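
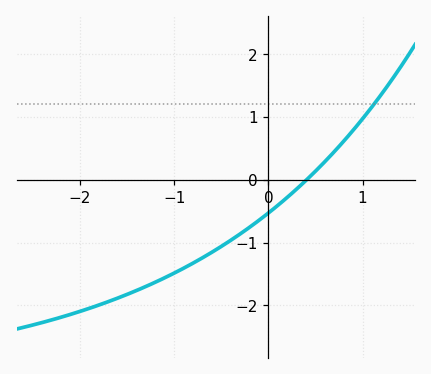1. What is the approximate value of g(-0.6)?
-1.2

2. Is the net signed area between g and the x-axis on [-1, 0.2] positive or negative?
negative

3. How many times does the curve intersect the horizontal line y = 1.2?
1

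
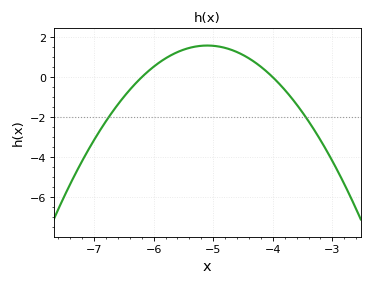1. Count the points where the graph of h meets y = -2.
2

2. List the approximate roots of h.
-6.2, -4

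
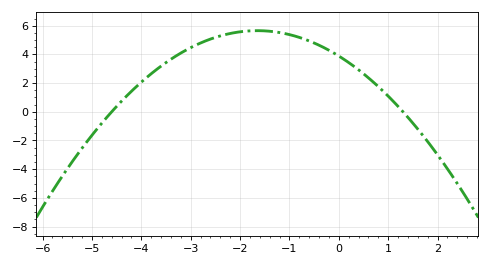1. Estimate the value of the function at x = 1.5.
-0.8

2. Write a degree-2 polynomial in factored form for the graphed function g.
y = -0.65(x + 4.6)(x - 1.3)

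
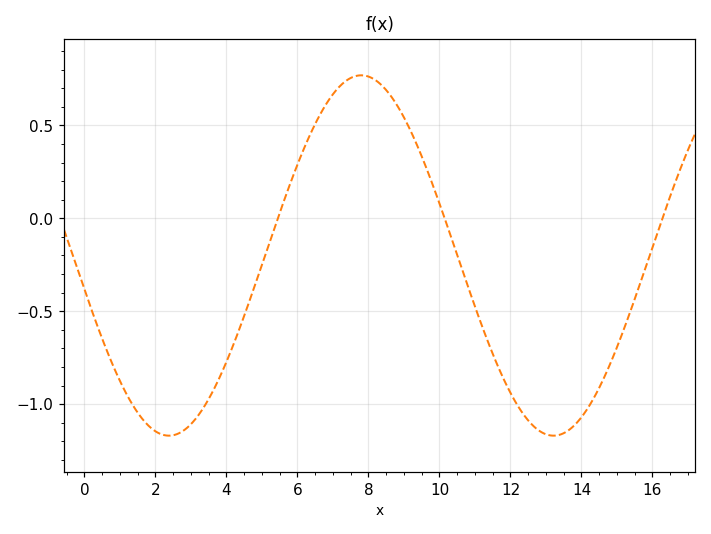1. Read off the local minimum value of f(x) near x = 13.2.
-1.15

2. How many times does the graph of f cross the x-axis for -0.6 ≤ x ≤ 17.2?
3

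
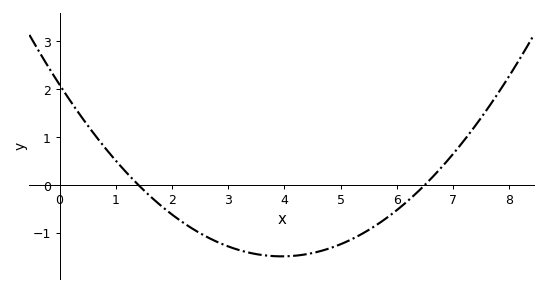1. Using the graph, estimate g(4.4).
-1.45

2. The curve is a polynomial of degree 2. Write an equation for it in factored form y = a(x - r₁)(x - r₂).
y = 0.23(x - 1.4)(x - 6.5)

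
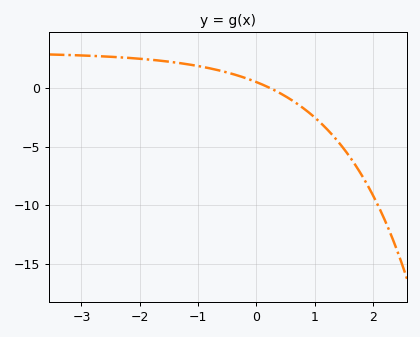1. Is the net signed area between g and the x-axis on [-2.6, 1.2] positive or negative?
positive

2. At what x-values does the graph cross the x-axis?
0.2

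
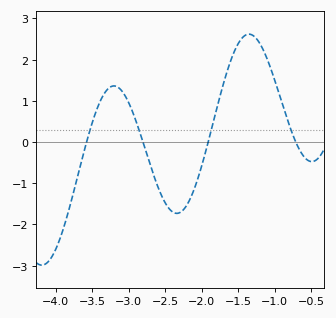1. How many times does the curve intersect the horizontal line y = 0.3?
4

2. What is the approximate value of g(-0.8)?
0.4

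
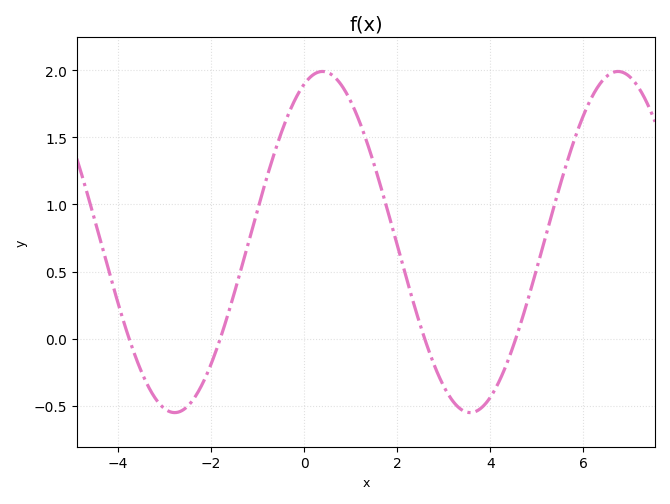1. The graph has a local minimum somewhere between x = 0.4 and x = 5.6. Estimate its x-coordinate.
3.57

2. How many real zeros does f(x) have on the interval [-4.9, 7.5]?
4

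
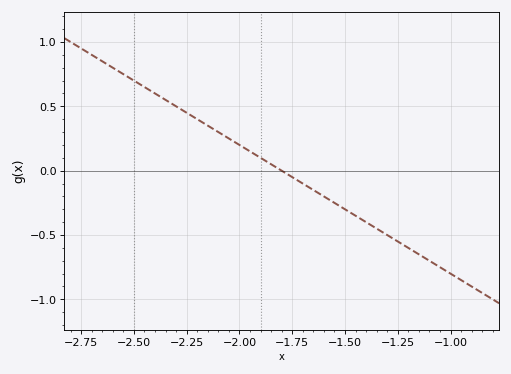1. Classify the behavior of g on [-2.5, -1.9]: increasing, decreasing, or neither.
decreasing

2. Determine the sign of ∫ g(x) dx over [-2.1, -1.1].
negative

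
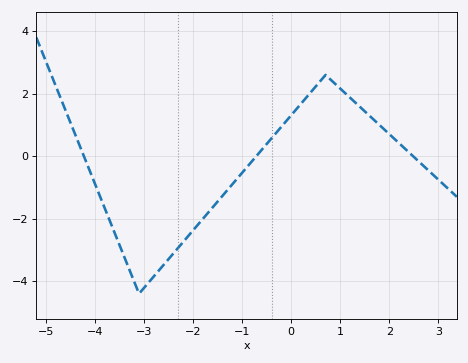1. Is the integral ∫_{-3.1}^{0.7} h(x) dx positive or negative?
negative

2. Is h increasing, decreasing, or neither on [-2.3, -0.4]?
increasing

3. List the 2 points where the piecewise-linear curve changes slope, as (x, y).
(-3.1, -4.4); (0.7, 2.6)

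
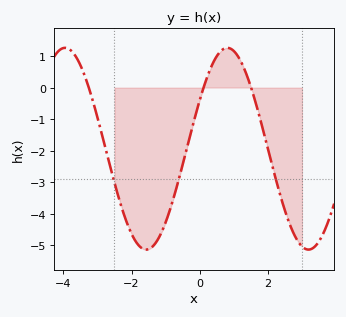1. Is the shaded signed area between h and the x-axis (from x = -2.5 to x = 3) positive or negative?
negative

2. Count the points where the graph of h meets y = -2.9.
3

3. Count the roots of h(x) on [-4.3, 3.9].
3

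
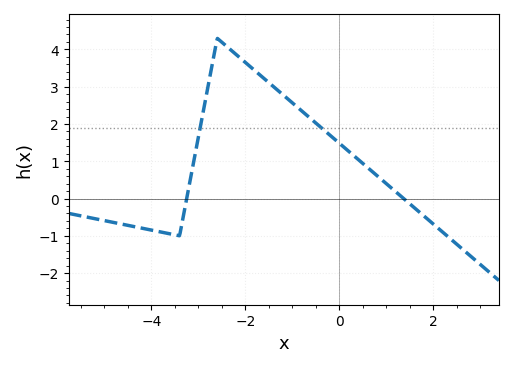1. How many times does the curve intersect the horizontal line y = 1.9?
2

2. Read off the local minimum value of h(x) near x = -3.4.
-1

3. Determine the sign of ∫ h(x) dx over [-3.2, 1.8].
positive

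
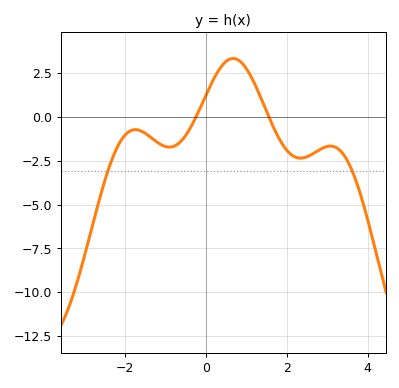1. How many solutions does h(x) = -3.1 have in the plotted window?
2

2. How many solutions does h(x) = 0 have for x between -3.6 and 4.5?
2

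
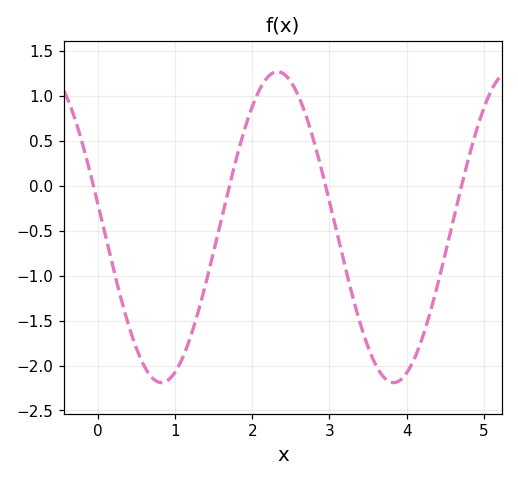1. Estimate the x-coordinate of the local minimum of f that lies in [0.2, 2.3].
0.8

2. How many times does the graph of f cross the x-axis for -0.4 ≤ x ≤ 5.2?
4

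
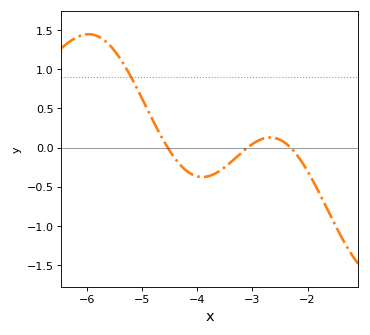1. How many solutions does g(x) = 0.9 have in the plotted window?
1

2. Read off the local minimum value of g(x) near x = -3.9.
-0.4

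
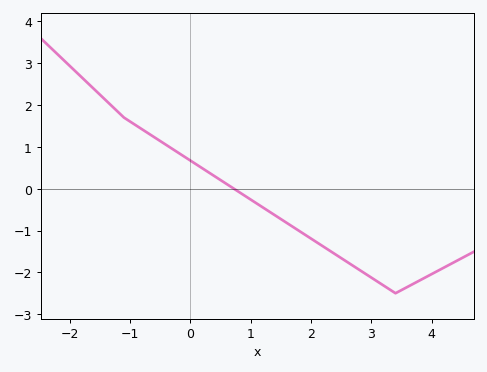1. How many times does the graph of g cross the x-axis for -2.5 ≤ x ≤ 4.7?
1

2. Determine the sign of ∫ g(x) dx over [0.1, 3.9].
negative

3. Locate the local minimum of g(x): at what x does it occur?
3.4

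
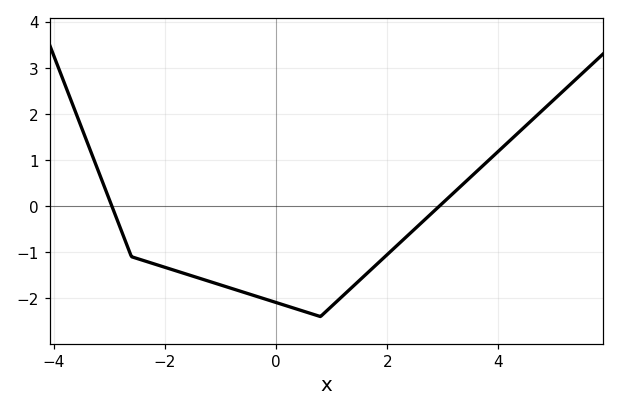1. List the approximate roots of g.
-3, 3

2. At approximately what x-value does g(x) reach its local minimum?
0.8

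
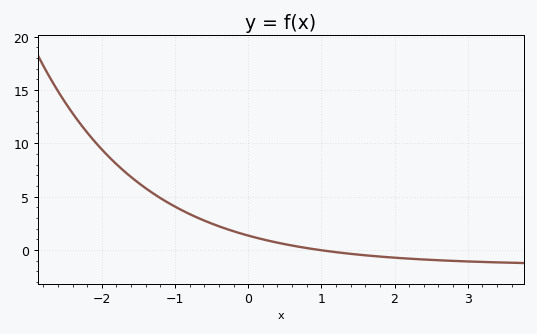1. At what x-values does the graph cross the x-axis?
1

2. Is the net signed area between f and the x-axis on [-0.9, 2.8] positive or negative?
positive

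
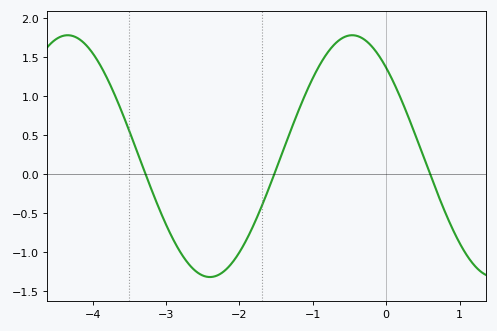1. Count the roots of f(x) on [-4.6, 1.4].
3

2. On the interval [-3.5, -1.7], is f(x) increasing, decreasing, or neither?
neither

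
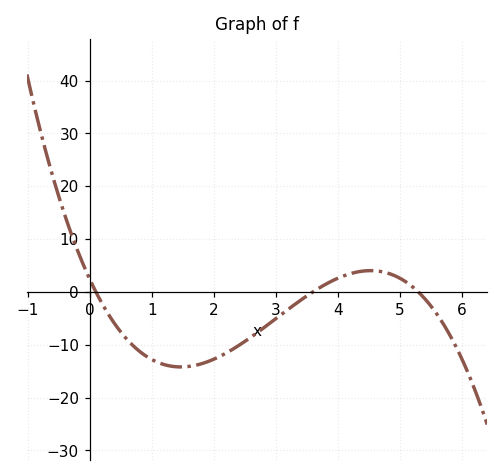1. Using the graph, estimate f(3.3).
-2.44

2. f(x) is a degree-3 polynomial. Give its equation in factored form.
y = -1.27(x - 0.1)(x - 3.6)(x - 5.3)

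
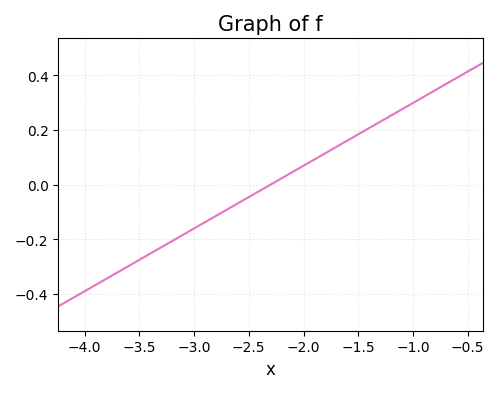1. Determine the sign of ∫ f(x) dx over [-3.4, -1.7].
negative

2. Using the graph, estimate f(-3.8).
-0.34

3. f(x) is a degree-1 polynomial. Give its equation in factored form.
y = 0.23(x + 2.3)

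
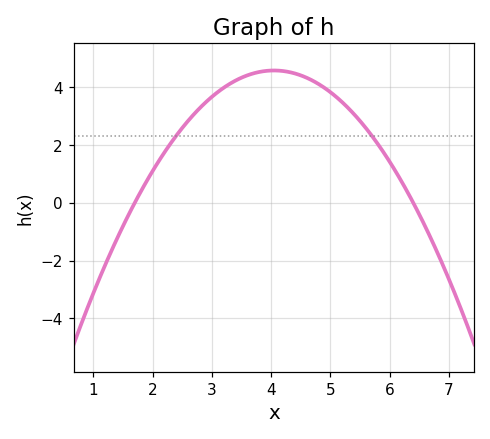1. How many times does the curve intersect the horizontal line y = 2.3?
2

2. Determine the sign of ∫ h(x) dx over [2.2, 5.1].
positive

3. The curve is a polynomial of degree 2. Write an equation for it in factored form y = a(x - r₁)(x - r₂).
y = -0.83(x - 1.7)(x - 6.4)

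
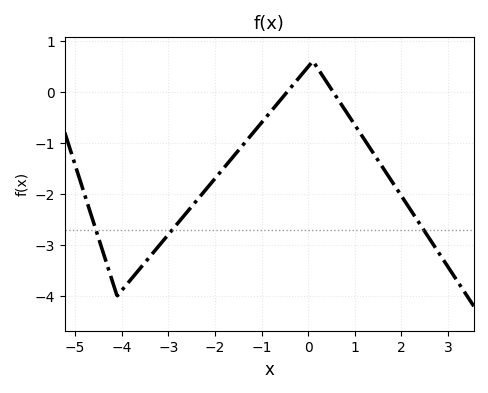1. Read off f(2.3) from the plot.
-2.5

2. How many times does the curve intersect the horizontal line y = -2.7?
3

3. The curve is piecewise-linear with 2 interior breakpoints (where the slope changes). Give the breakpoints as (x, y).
(-4.1, -4); (0.1, 0.6)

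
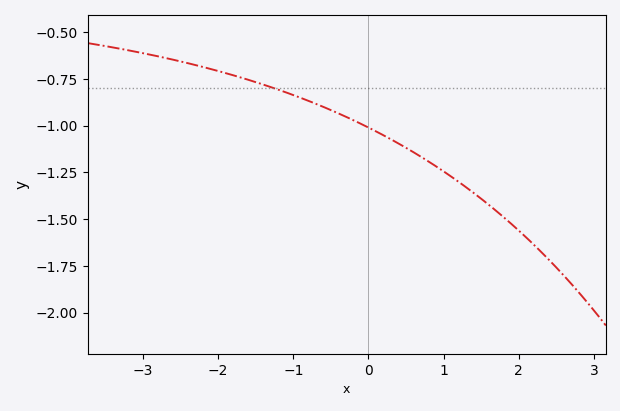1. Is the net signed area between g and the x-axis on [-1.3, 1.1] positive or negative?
negative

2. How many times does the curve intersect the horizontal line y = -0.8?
1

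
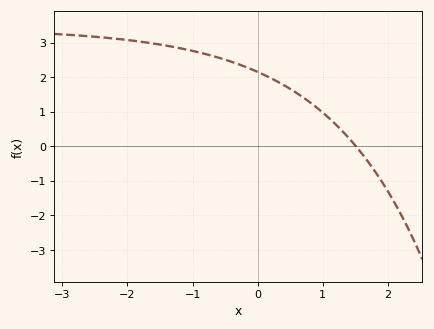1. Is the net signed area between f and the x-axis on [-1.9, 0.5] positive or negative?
positive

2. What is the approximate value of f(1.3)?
0.4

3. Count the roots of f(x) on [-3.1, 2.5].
1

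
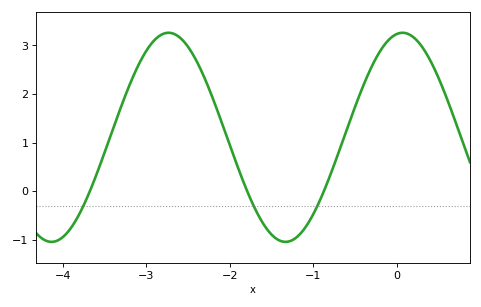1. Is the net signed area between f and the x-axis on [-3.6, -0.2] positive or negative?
positive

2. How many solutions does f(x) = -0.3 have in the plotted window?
3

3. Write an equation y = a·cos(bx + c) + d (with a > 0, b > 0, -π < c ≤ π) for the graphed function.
y = 2.15cos(2.2x - 0.16) + 1.11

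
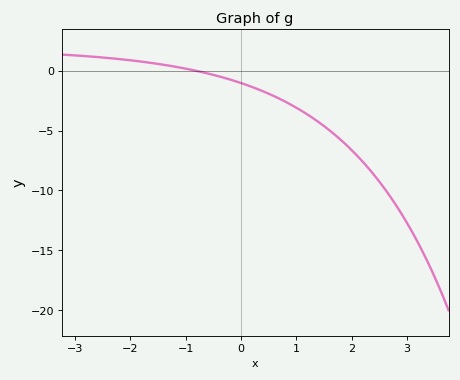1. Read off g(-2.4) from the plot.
1.07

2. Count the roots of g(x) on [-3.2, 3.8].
1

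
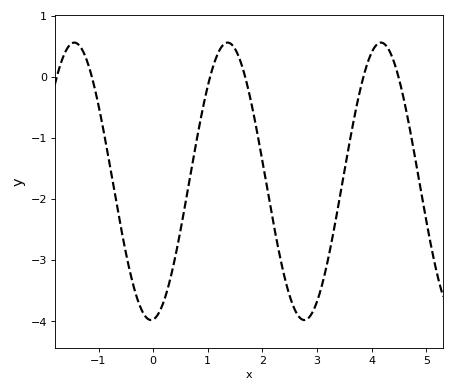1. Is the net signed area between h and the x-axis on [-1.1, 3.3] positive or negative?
negative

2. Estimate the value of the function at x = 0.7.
-1.51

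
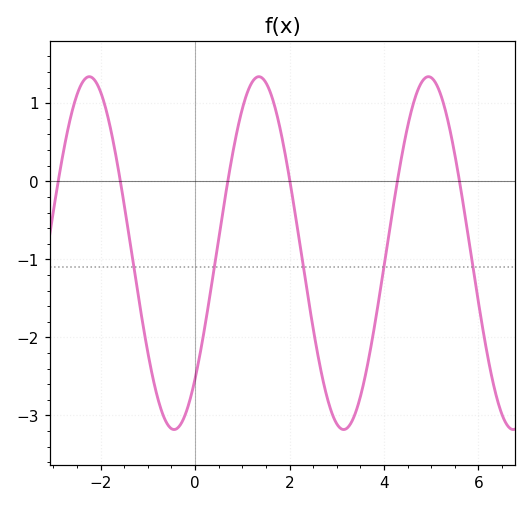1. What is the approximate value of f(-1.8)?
0.701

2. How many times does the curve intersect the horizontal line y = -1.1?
5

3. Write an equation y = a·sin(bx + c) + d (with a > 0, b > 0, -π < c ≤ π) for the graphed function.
y = 2.26sin(1.75x - 0.792) - 0.92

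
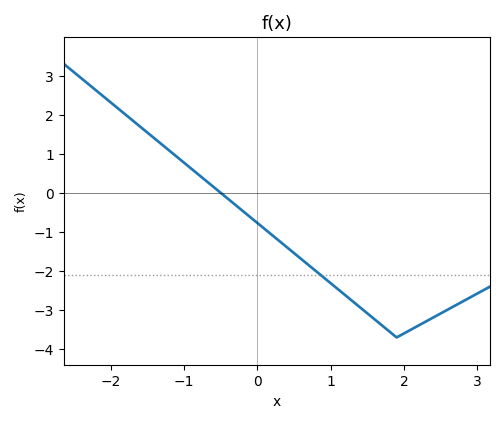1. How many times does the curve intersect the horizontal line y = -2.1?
1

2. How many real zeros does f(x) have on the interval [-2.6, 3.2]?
1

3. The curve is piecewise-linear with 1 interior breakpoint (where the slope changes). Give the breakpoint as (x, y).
(1.9, -3.7)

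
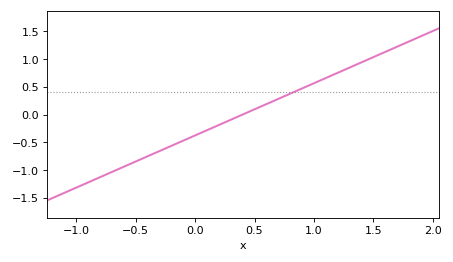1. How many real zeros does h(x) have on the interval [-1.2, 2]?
1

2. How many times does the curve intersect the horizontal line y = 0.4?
1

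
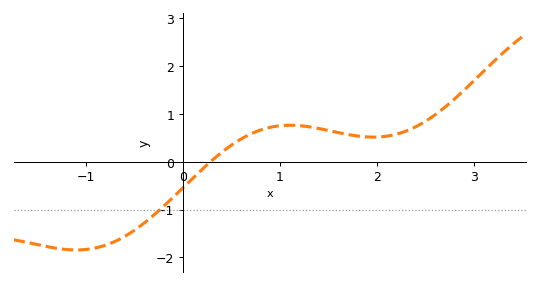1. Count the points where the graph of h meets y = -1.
1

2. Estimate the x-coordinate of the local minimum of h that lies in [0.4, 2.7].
1.96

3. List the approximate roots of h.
0.282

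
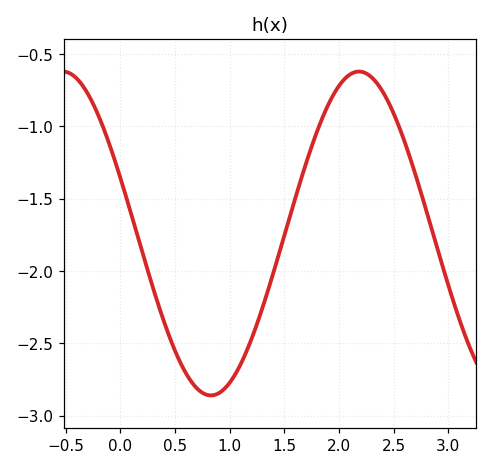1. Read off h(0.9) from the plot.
-2.84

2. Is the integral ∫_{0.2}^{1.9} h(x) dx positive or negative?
negative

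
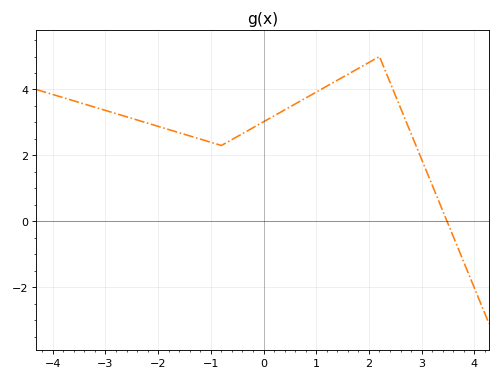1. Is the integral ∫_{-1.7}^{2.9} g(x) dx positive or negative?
positive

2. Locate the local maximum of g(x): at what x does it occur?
2.2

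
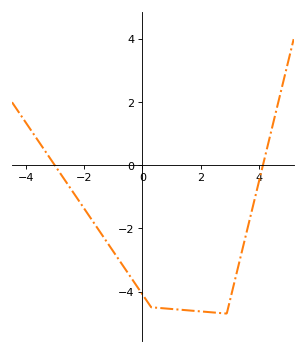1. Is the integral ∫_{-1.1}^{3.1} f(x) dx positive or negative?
negative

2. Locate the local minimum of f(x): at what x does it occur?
2.8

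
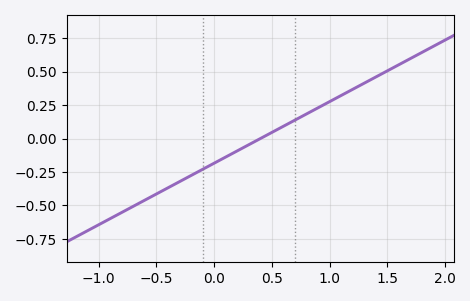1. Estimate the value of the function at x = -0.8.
-0.56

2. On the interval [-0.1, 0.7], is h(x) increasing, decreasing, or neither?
increasing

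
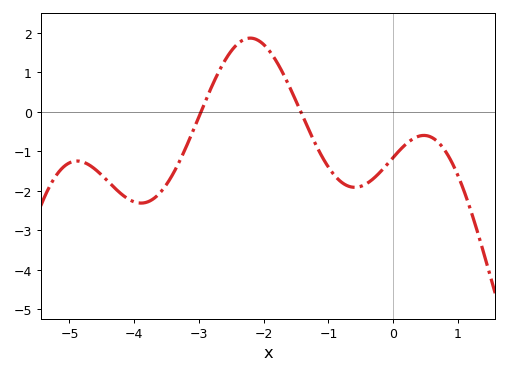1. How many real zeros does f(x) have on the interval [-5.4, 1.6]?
2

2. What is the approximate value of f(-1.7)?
0.969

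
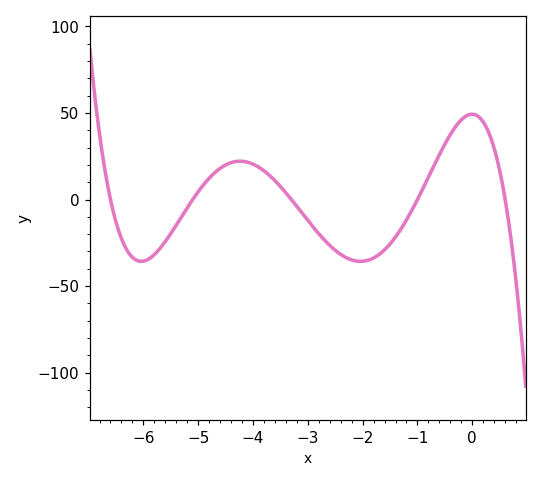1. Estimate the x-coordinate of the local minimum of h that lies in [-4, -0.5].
-2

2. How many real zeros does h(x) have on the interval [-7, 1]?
5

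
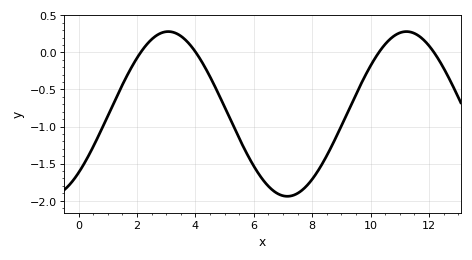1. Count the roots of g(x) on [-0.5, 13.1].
4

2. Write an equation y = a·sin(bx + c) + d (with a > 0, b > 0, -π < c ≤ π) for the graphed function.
y = 1.11sin(0.77x - 0.79) - 0.83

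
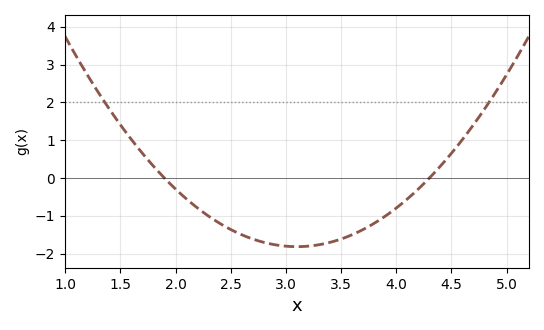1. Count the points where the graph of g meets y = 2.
2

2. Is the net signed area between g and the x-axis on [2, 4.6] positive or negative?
negative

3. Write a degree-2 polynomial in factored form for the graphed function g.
y = 1.26(x - 1.9)(x - 4.3)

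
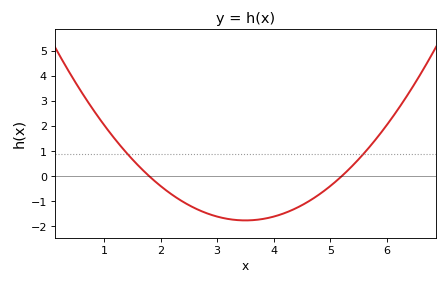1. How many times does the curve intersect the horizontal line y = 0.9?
2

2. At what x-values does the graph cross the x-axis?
1.8, 5.2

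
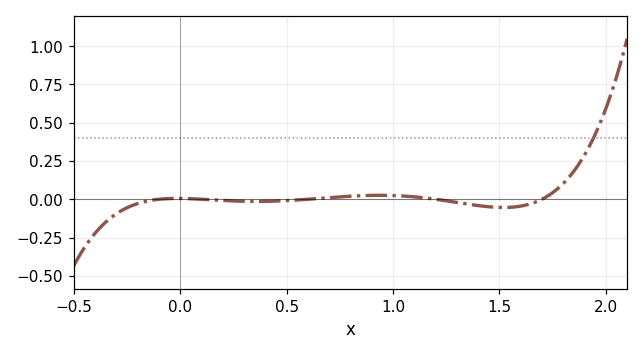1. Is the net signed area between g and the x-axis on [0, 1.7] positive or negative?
negative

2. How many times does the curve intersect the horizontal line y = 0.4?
1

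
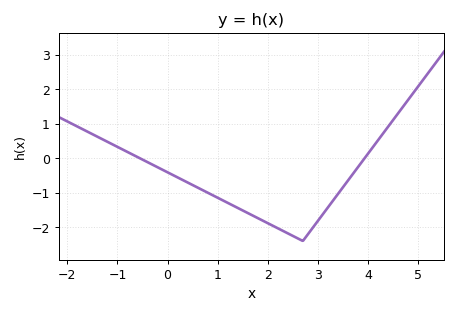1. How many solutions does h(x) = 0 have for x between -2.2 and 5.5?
2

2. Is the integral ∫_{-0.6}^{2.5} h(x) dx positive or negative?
negative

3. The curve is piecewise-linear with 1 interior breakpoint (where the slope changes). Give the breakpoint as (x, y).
(2.7, -2.4)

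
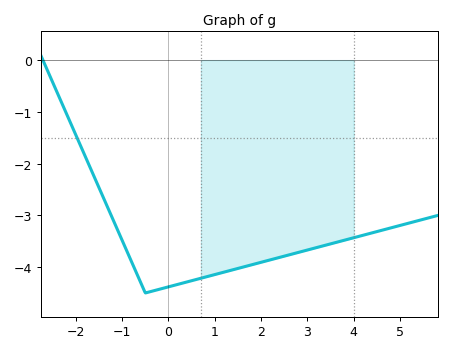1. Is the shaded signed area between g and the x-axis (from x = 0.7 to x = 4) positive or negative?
negative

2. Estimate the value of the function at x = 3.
-3.7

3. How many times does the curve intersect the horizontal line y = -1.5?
1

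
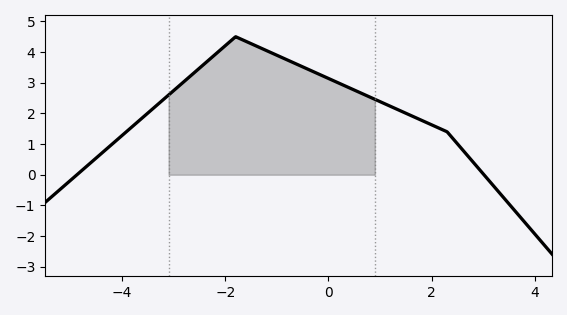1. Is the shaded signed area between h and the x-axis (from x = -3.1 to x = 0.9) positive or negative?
positive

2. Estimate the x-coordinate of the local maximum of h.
-1.8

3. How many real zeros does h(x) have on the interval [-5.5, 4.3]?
2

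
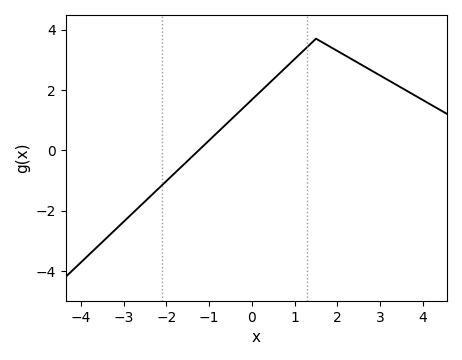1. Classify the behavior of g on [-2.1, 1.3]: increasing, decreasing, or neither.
increasing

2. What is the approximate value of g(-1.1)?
0.195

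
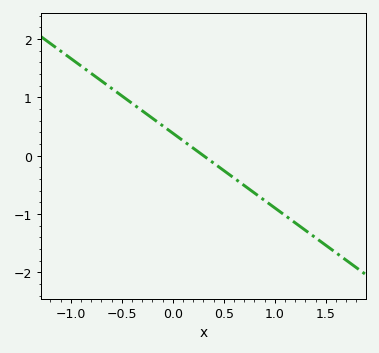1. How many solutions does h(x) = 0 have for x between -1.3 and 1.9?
1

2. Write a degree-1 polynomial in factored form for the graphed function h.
y = -1.28(x - 0.3)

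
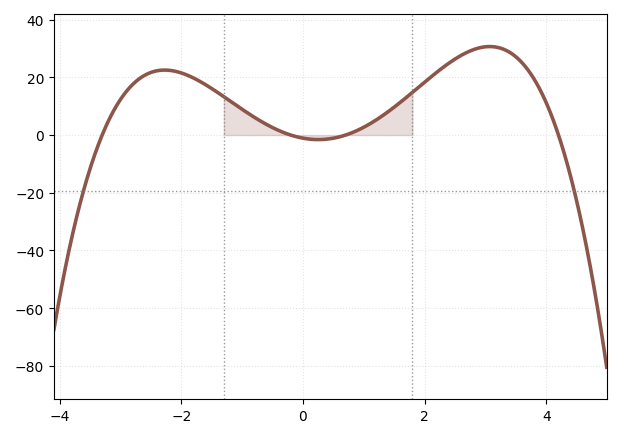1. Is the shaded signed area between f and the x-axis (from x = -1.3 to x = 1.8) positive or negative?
positive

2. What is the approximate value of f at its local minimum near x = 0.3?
-2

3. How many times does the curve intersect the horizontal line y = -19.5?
2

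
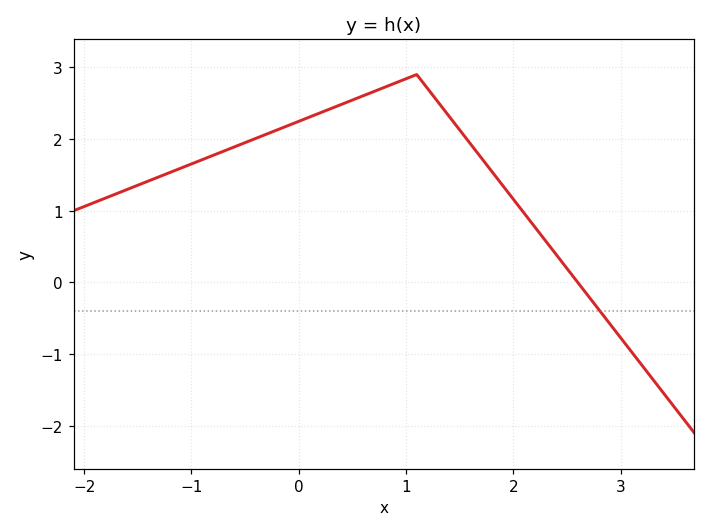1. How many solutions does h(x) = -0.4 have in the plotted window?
1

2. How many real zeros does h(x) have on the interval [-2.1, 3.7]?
1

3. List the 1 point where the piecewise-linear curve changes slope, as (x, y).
(1.1, 2.9)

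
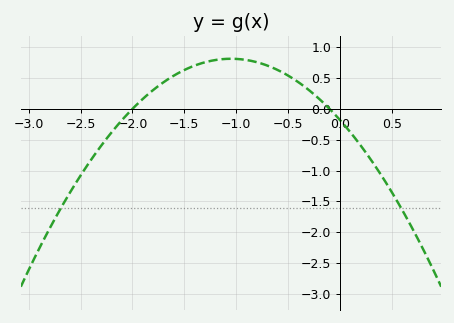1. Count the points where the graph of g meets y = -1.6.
2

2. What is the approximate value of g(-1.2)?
0.8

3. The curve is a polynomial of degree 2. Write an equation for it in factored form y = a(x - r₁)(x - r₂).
y = -0.9(x + 2)(x + 0.1)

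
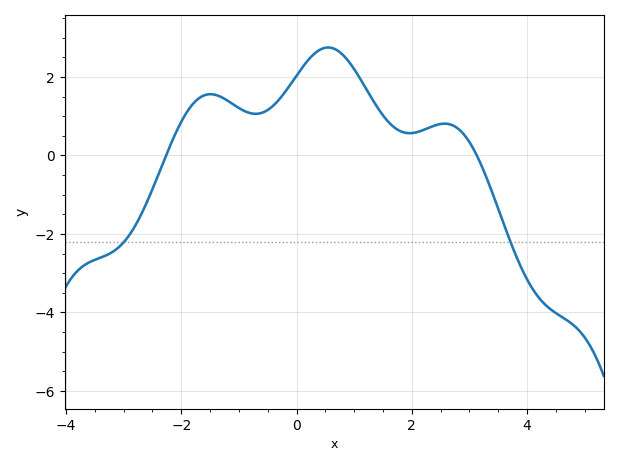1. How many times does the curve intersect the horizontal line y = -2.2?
2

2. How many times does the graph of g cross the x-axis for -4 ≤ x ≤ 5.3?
2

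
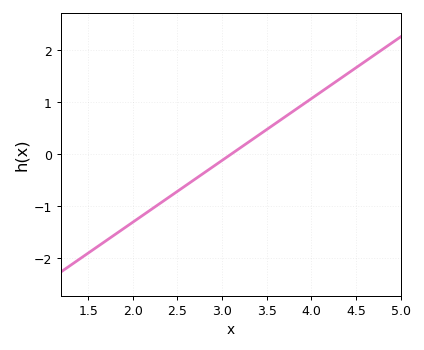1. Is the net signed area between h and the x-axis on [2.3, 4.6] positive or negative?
positive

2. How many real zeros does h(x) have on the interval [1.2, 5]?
1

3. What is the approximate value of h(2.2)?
-1.07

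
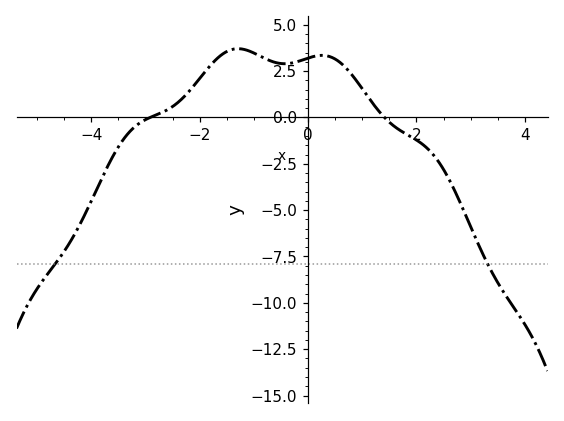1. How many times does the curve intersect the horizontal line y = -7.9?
2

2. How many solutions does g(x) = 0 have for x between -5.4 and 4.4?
2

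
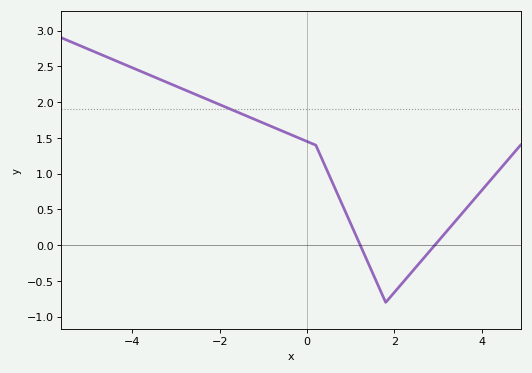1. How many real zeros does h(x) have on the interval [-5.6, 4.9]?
2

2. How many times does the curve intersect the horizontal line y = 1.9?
1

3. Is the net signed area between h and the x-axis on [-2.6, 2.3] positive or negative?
positive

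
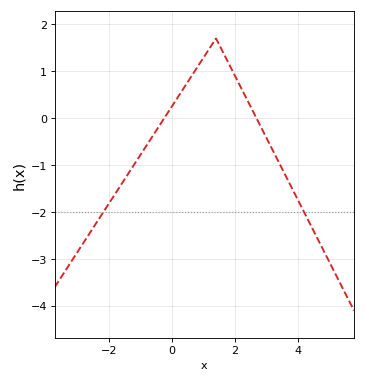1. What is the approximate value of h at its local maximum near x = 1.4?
1.7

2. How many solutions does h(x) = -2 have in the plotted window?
2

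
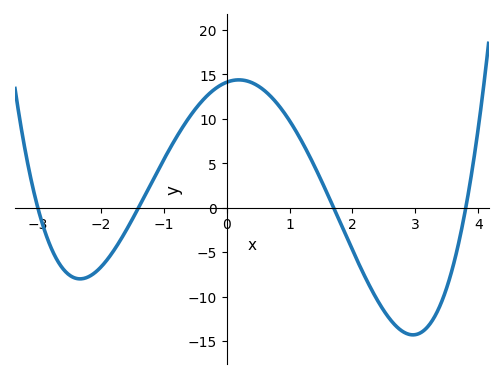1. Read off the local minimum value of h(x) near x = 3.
-14.5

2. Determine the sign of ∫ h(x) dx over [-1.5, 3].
positive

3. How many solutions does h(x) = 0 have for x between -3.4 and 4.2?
4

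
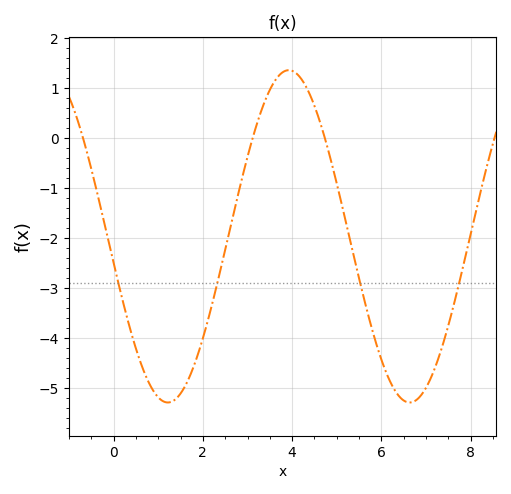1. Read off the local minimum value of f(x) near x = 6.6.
-5.29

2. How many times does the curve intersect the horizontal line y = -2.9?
4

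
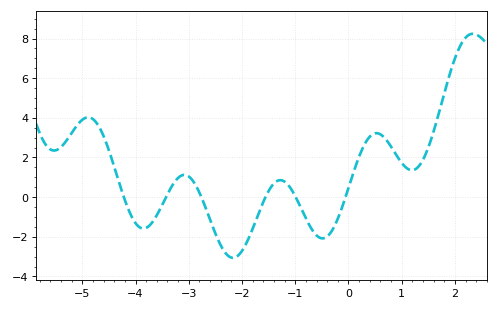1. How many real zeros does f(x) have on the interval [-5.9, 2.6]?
6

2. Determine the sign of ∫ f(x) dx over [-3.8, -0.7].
negative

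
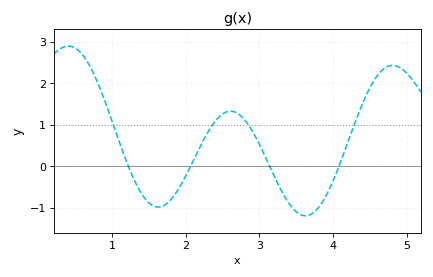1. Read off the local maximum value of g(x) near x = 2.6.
1.3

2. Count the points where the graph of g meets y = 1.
4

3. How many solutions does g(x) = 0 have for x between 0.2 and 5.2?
4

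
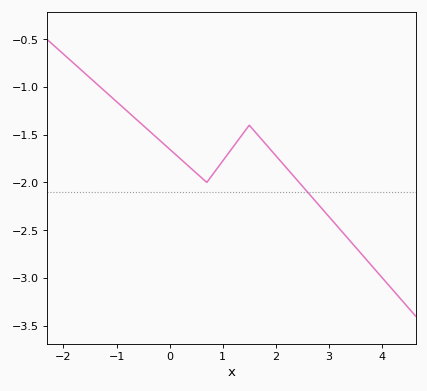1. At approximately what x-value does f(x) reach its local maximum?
1.5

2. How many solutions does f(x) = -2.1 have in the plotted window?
1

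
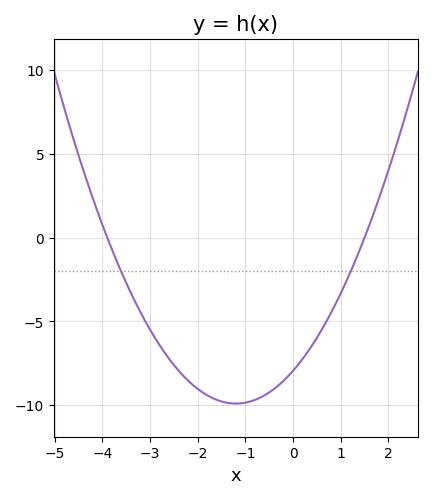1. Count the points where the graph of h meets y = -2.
2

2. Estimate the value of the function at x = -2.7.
-7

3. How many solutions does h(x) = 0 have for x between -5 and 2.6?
2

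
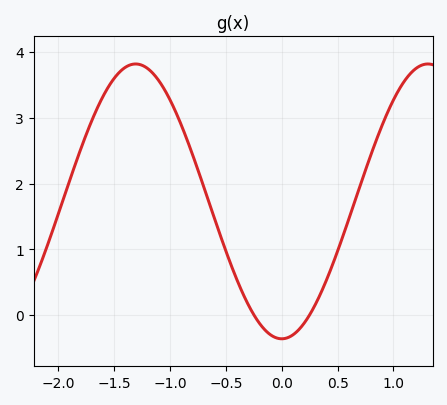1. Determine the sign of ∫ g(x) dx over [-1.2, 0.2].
positive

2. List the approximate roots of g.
-0.248, 0.248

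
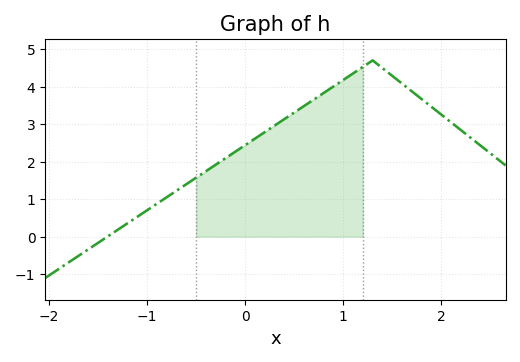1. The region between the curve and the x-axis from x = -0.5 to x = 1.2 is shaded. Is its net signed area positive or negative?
positive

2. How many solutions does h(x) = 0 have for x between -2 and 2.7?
1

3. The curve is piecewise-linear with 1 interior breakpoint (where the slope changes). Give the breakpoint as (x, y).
(1.3, 4.7)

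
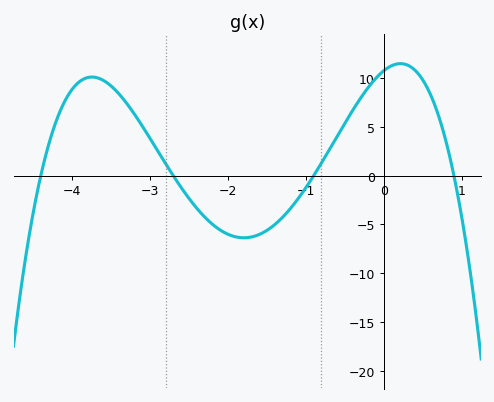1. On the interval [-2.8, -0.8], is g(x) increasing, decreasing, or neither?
neither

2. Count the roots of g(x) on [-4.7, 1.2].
4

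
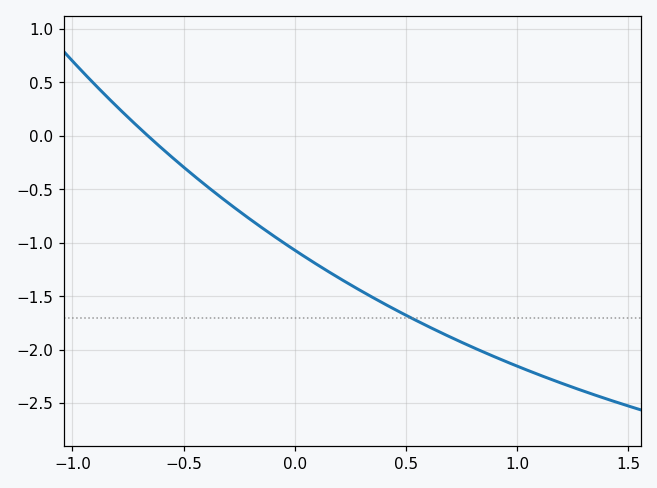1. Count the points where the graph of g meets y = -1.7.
1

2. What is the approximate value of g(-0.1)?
-0.929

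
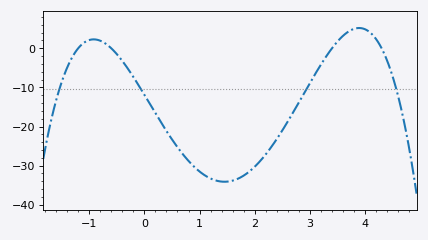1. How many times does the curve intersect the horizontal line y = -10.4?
4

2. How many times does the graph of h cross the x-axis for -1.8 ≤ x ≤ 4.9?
4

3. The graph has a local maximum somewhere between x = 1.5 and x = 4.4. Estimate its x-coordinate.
3.9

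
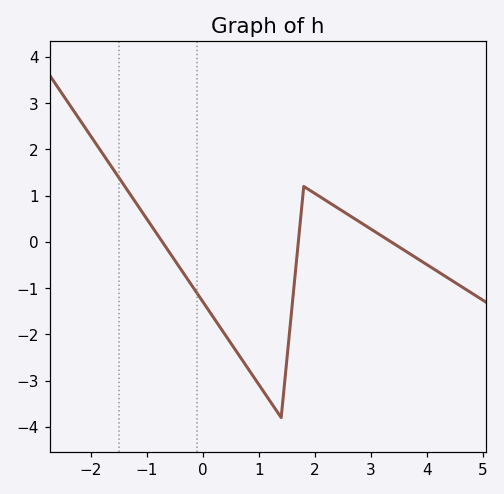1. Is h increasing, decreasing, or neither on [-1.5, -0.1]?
decreasing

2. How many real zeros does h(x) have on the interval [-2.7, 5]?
3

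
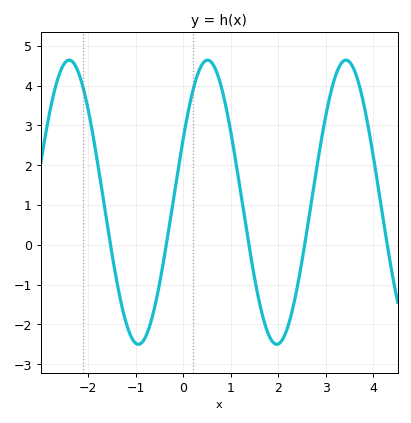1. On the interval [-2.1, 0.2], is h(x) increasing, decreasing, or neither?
neither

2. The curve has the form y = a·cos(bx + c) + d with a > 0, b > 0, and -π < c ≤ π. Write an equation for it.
y = 3.57cos(2.2x - 1.1) + 1.07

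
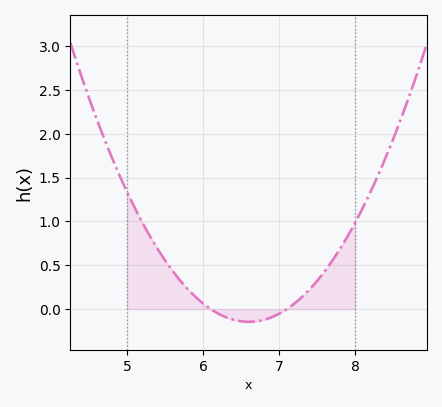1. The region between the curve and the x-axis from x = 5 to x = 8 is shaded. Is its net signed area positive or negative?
positive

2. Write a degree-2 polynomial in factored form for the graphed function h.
y = 0.58(x - 6.1)(x - 7.1)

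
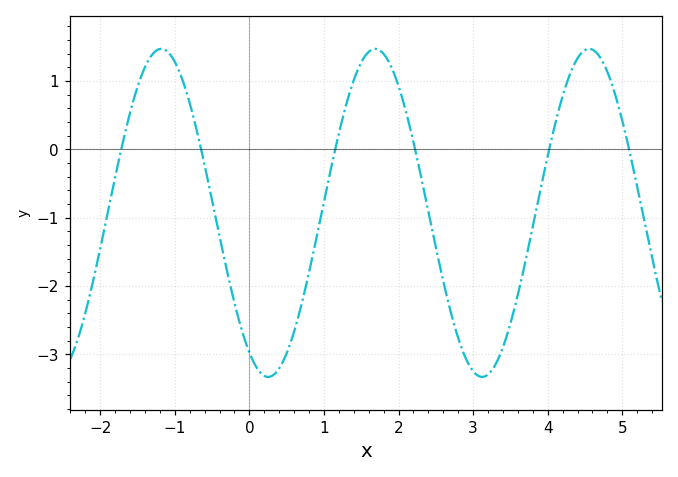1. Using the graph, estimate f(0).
-3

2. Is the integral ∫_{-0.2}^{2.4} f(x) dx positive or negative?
negative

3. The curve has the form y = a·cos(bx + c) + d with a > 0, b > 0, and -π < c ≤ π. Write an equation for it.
y = 2.4cos(2.2x + 2.6) - 0.93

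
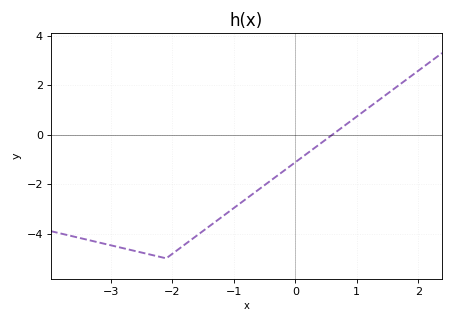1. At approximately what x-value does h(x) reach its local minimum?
-2.1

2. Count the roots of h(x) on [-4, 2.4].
1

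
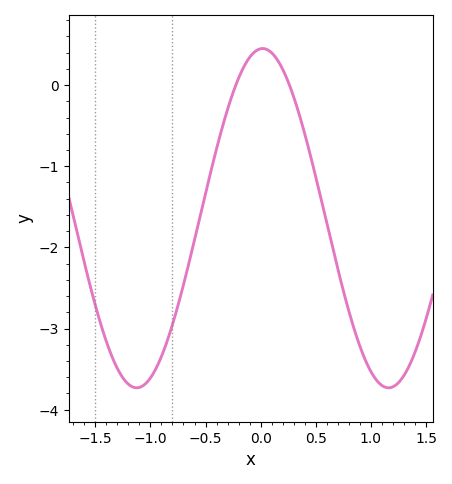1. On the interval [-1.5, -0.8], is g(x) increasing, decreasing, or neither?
neither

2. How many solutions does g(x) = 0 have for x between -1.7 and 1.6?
2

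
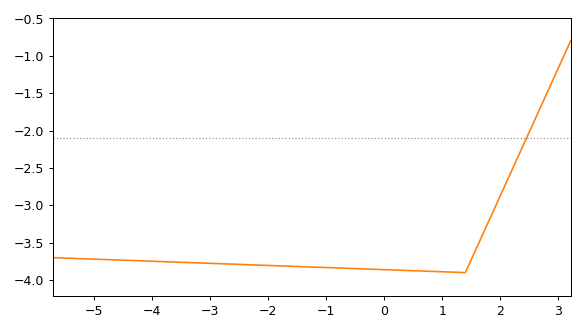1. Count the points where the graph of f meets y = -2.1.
1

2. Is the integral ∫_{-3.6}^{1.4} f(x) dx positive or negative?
negative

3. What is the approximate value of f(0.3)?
-3.87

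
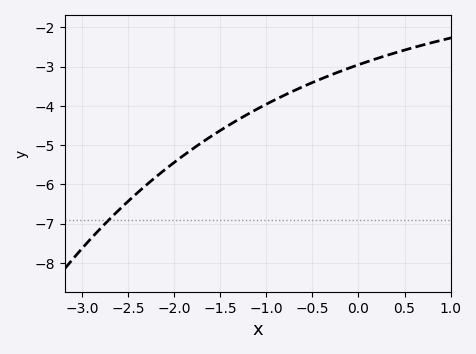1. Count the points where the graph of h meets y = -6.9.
1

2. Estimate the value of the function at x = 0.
-2.95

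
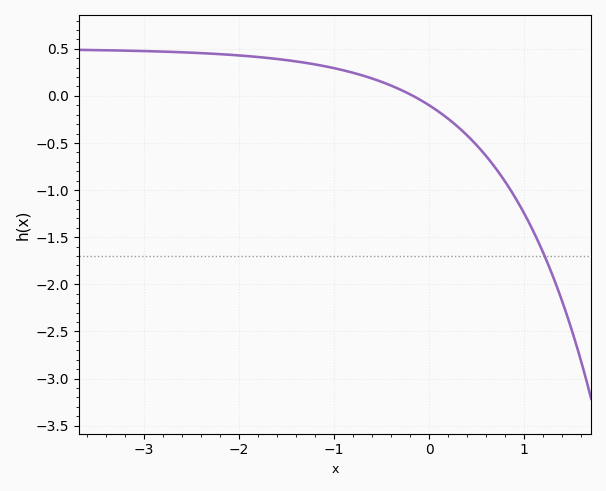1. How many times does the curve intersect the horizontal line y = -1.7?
1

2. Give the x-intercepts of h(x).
-0.17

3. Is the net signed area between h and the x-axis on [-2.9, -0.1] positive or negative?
positive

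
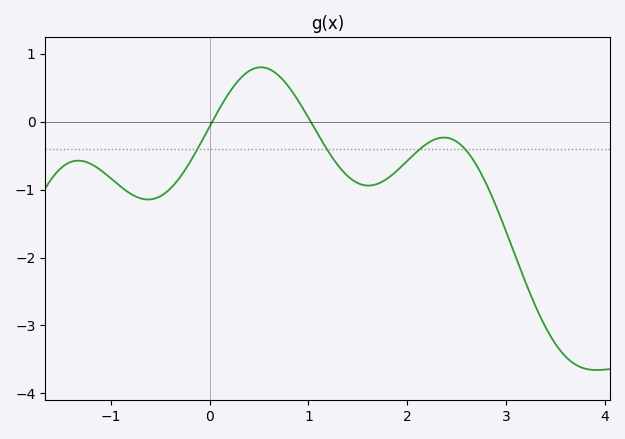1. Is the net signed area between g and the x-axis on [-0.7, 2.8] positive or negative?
negative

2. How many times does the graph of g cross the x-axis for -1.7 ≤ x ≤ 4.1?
2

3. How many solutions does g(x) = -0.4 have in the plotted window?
4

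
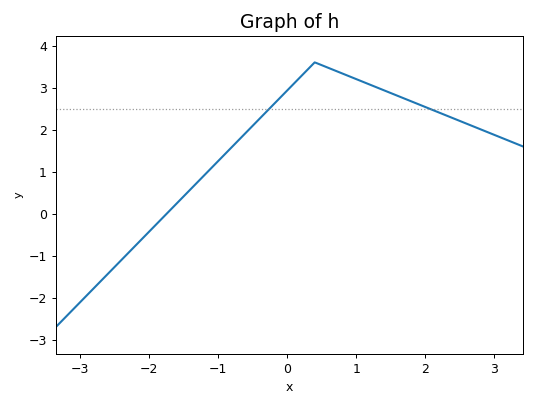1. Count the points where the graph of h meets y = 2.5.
2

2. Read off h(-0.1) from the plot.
2.8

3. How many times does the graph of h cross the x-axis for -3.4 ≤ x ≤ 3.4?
1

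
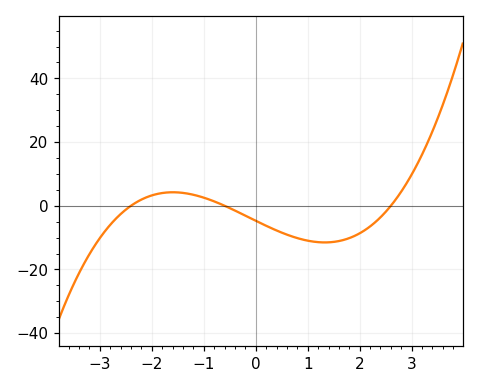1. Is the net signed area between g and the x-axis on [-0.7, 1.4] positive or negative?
negative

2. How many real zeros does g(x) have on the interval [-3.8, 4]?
3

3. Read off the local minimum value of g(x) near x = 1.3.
-11.5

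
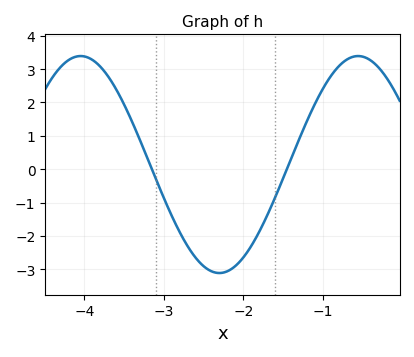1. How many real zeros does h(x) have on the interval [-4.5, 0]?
2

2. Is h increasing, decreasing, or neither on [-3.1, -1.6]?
neither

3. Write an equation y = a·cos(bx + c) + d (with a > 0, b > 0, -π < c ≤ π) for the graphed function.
y = 3.25cos(1.8x + 1) + 0.14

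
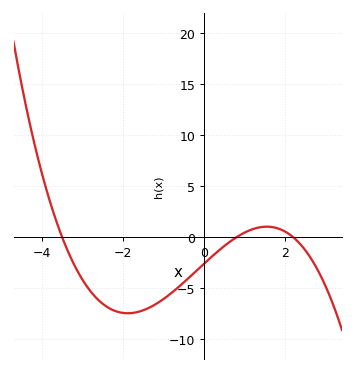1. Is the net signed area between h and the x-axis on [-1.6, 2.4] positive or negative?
negative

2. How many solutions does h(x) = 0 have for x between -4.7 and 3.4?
3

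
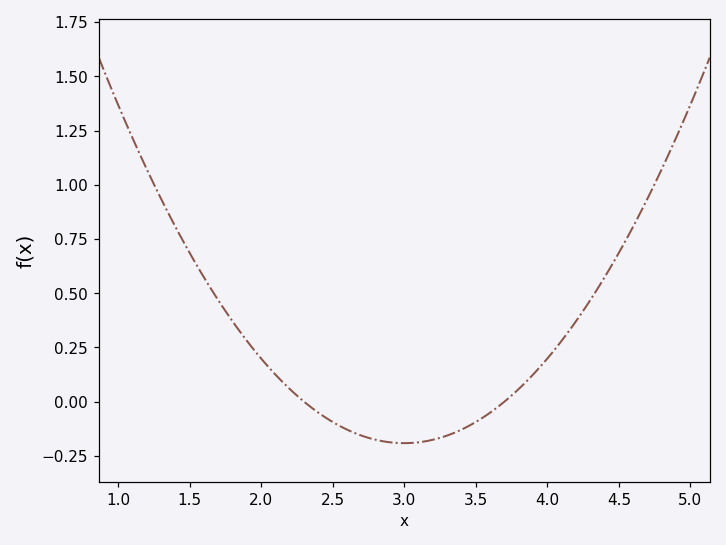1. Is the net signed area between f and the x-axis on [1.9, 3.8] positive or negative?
negative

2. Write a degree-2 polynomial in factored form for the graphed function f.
y = 0.39(x - 2.3)(x - 3.7)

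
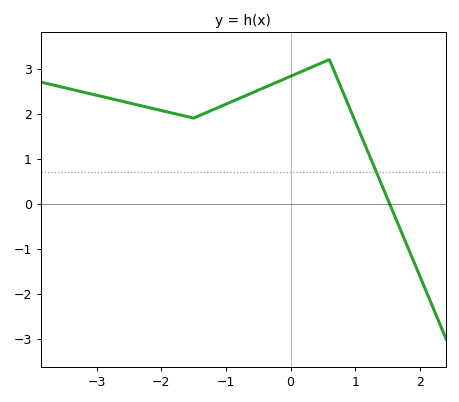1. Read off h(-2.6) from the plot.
2.27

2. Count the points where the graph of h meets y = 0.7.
1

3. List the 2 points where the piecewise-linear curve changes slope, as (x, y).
(-1.5, 1.9); (0.6, 3.2)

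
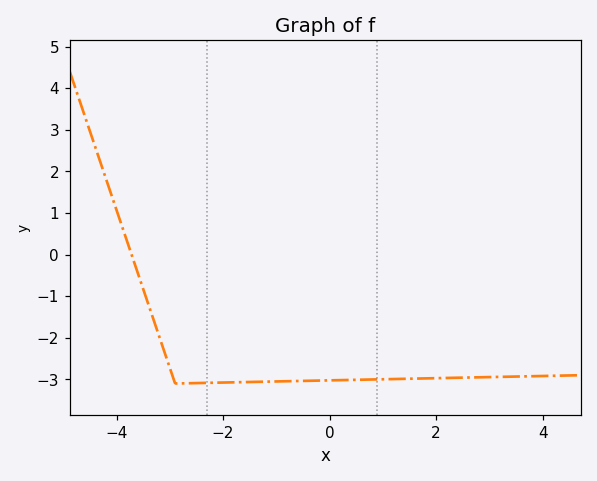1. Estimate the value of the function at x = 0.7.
-3.01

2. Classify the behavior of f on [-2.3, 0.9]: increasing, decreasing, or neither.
increasing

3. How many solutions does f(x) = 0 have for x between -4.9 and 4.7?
1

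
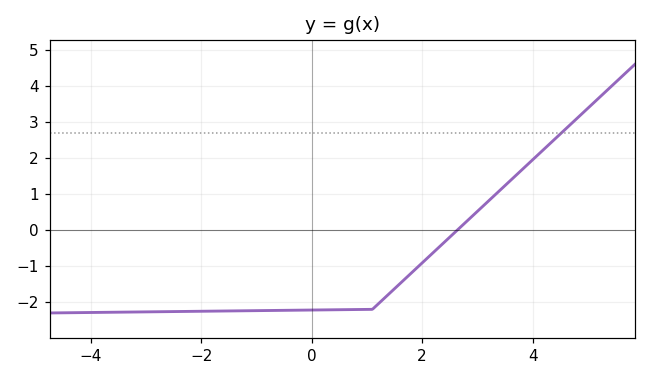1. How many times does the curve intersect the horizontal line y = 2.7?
1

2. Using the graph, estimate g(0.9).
-2.2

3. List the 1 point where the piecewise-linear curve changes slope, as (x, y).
(1.1, -2.2)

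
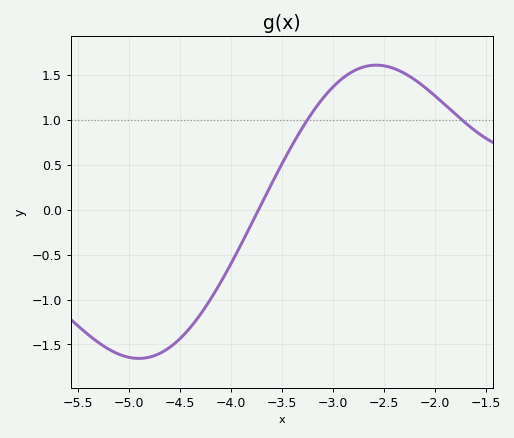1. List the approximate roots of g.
-3.73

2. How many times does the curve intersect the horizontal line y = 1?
2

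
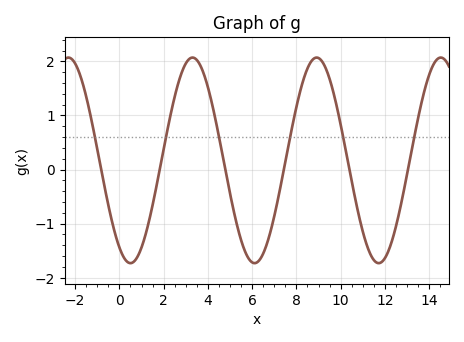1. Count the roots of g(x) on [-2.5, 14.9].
6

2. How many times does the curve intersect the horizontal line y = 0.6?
6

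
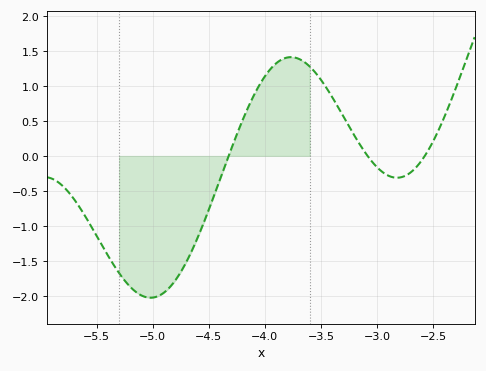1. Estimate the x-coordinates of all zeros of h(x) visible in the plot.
-4.3, -3.1, -2.6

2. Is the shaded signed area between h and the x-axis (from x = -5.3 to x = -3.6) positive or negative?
negative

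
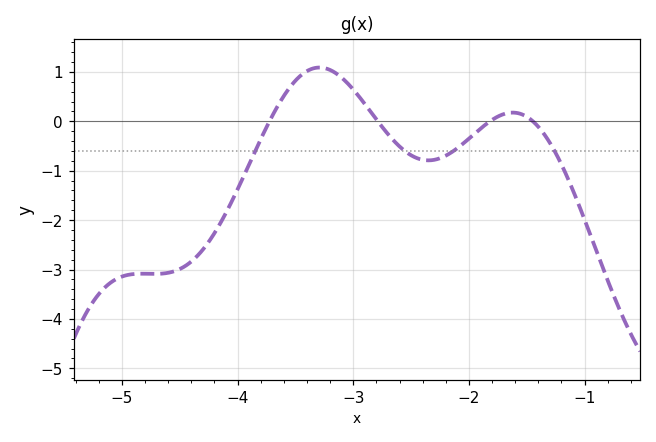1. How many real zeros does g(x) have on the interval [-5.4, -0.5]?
4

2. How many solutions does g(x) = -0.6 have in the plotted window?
4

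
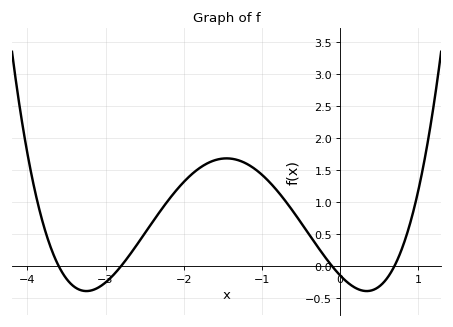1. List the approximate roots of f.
-3.6, -2.8, -0.1, 0.7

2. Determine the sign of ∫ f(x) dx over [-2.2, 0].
positive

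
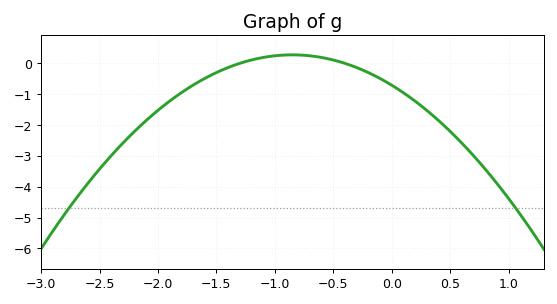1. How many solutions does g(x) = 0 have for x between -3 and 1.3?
2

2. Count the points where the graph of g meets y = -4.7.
2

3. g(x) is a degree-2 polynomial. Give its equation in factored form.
y = -1.36(x + 1.3)(x + 0.4)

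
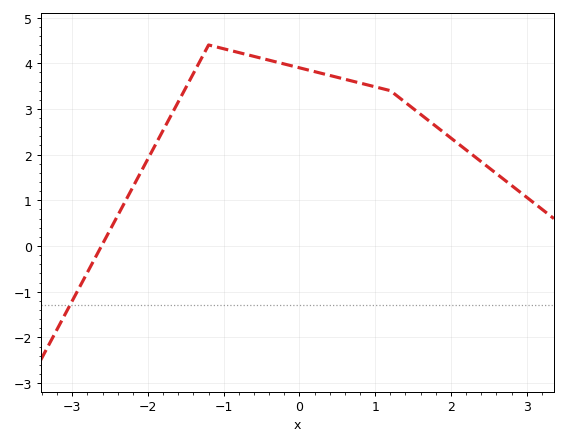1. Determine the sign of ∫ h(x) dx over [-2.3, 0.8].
positive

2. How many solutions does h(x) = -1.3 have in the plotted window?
1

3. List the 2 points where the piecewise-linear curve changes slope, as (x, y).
(-1.2, 4.4); (1.2, 3.4)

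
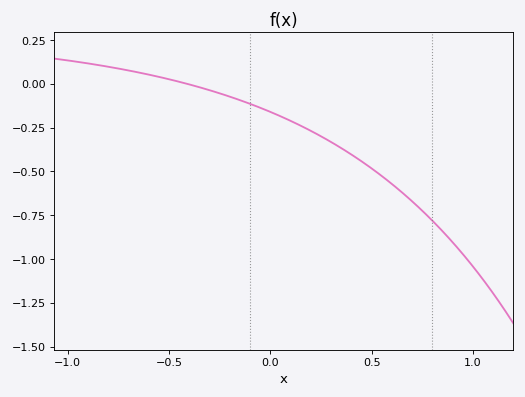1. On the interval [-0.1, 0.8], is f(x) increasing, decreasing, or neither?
decreasing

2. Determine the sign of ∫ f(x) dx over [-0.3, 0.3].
negative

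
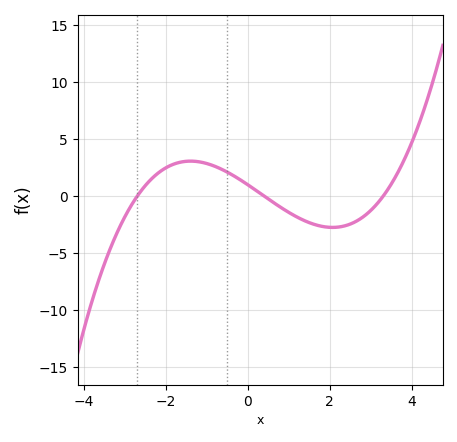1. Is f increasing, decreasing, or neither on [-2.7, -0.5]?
neither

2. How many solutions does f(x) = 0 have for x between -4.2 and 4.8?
3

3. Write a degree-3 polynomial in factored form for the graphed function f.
y = 0.28(x + 2.7)(x - 0.4)(x - 3.3)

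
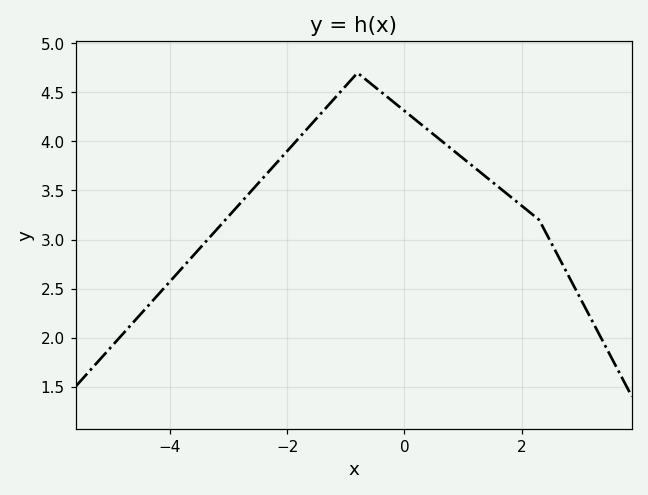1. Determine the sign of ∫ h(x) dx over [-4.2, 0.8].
positive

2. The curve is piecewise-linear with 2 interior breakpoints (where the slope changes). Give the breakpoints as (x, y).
(-0.8, 4.7); (2.3, 3.2)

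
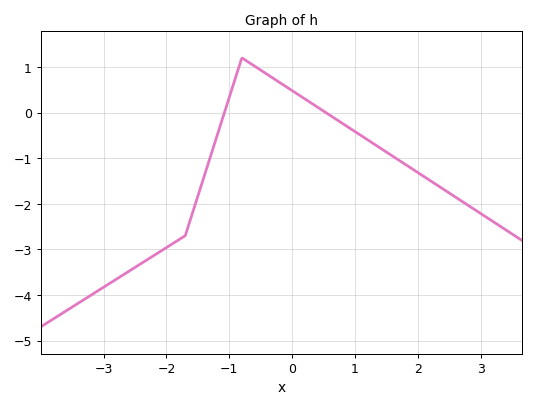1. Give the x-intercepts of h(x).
-1, 0.6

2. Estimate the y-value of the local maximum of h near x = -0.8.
1.2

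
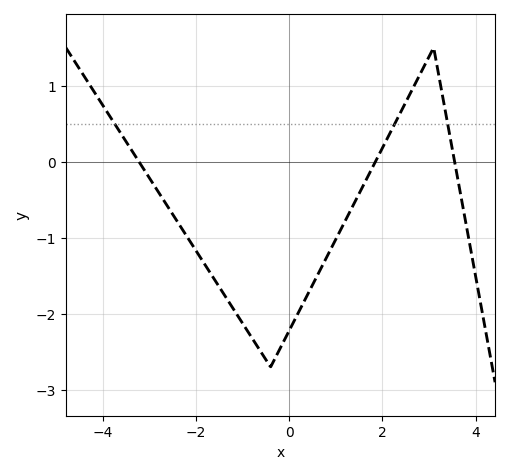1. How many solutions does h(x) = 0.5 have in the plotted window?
3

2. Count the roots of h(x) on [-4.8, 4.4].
3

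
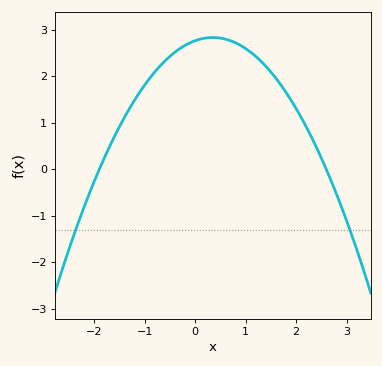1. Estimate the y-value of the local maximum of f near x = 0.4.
2.83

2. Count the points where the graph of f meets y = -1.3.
2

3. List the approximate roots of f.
-1.9, 2.6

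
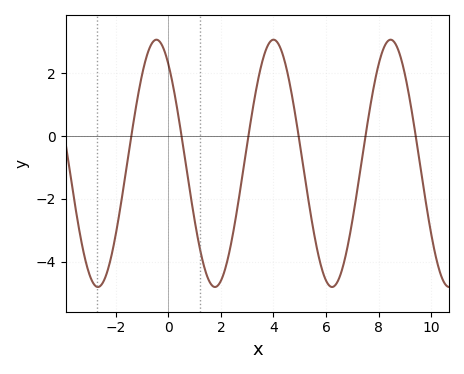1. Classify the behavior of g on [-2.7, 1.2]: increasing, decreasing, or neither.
neither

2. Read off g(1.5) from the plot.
-4.51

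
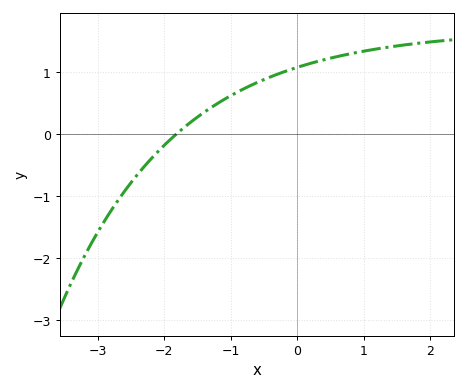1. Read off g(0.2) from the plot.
1.14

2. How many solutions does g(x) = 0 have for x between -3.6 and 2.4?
1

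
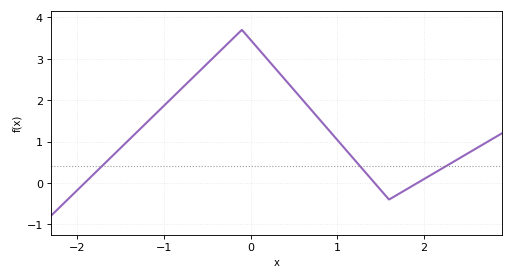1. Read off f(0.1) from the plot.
3.22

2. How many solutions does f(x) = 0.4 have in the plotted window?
3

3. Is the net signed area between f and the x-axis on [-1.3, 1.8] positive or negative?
positive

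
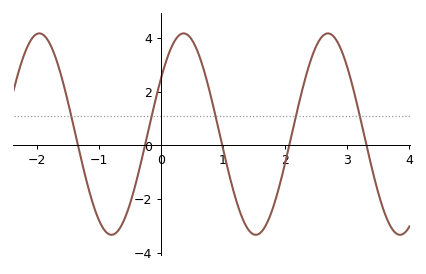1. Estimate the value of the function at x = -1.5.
1.6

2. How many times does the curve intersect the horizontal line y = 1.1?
5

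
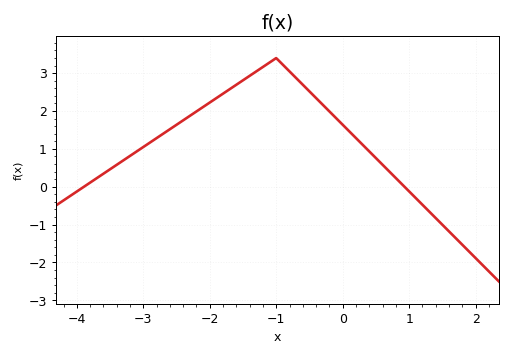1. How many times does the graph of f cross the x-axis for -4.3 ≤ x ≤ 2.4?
2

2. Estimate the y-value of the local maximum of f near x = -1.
3.4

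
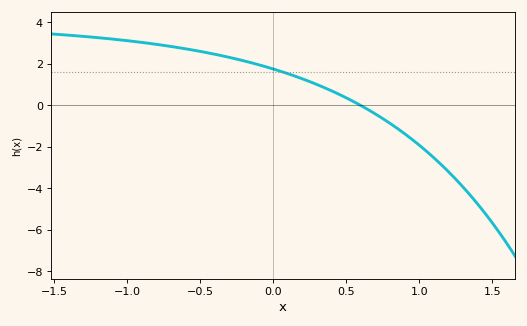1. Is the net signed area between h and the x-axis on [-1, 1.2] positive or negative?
positive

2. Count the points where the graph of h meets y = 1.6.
1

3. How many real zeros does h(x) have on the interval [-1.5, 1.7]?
1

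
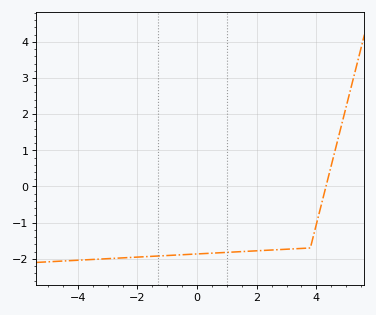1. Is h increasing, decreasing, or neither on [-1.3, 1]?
increasing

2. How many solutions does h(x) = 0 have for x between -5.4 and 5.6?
1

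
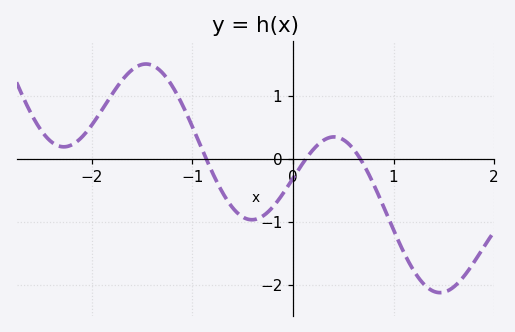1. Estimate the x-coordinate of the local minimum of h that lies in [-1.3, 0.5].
-0.4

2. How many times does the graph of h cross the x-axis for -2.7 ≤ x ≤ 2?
3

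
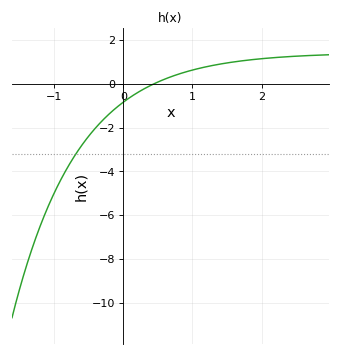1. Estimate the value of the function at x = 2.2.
1.2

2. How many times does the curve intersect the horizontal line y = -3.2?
1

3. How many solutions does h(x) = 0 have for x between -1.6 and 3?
1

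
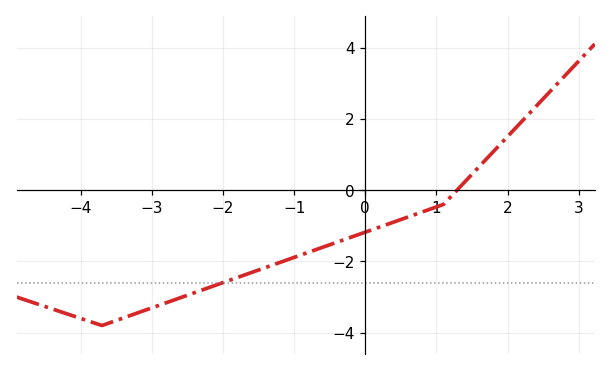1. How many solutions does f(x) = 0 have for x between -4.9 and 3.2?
1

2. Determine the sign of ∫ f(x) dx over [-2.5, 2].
negative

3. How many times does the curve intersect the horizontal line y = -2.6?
1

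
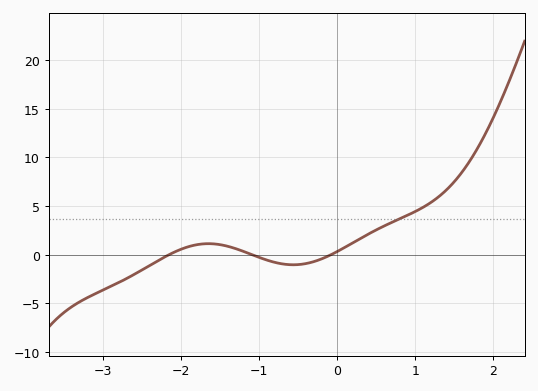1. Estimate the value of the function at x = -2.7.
-2.5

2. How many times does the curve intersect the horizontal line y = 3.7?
1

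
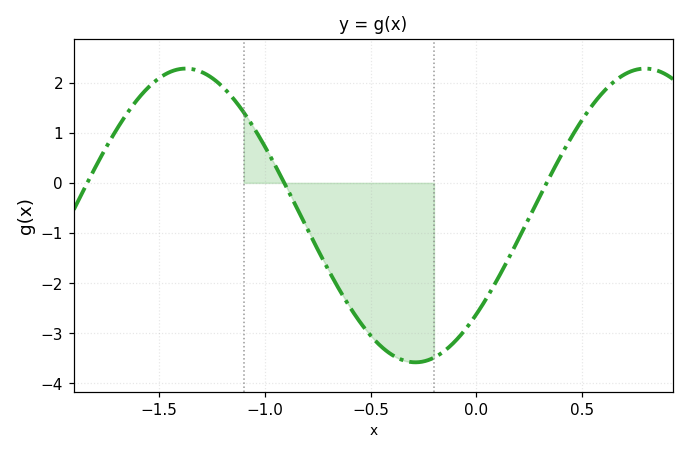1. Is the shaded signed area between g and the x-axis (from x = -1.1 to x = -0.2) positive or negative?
negative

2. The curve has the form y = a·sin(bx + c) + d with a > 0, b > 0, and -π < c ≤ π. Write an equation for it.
y = 2.93sin(2.9x - 0.74) - 0.65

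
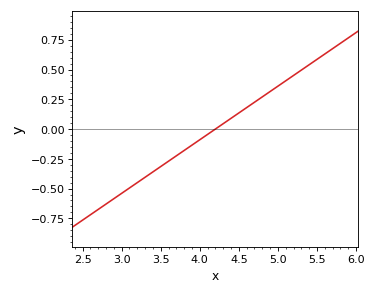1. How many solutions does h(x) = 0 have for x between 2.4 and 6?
1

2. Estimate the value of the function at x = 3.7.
-0.22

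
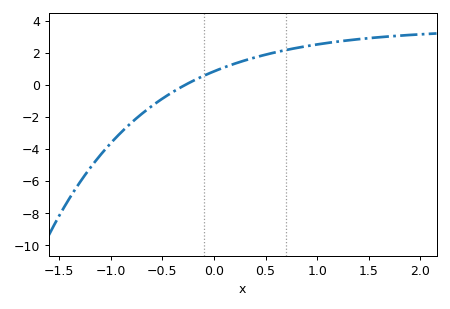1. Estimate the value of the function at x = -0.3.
-0.069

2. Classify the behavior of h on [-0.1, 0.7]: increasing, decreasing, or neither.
increasing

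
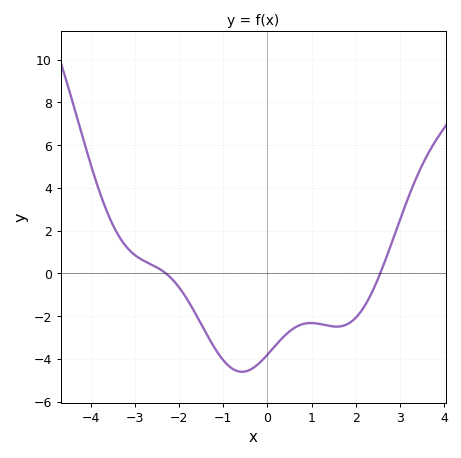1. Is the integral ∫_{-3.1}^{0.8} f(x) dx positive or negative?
negative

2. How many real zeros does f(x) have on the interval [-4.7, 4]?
2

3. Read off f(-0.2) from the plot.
-4.2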